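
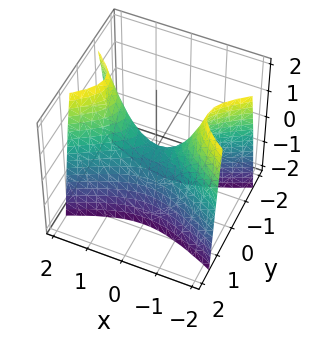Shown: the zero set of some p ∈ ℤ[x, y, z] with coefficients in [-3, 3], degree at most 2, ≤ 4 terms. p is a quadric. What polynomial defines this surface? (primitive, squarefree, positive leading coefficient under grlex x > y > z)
x^2 - 3*y^2 - z

deg p = 2.
Symmetries: mirror symmetry x ↦ −x ⇒ only even powers of x; the y ↦ −y reflection is a symmetry, so y appears only in even powers.
Observable constraints: it crosses the z-axis at the gridline z = 0; it meets the x-axis at x = 0 (among the integer gridlines); one y-axis crossing is at y = 0.
Assembling these constraints gives the stated polynomial.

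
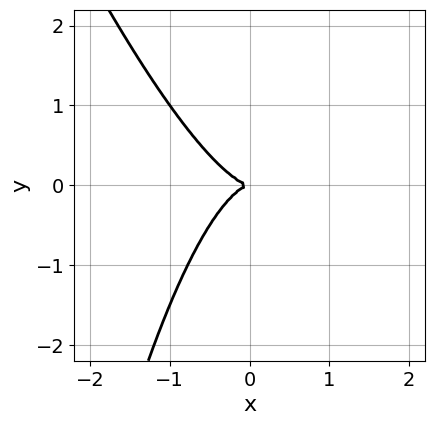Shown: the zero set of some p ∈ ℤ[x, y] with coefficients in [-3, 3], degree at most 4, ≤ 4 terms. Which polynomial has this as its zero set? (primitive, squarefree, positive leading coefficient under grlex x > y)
3*x^3 + x^2*y + 2*y^2

First, the degree is 3 — the shape is more complex than any degree-2 curve.
Next, checking where it meets the axes: one x-axis crossing is at x = 0; one y-axis crossing is at y = 0.
Finally, assembling these constraints gives the stated polynomial.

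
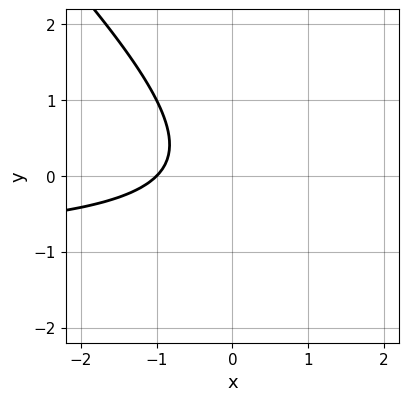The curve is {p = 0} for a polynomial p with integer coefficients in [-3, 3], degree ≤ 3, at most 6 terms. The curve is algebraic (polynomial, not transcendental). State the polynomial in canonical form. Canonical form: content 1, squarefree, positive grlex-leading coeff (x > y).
(a) deg p = 2. No degree-1 curve has this shape.
(b) Observable constraints: it meets the x-axis at x = -1 (among the integer gridlines); the curve avoids every integer y-axis point in the box.
(c) Matching integer coefficients to the picture gives p.

x*y + y^2 + x + 1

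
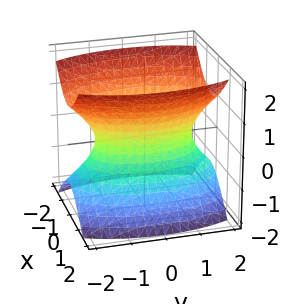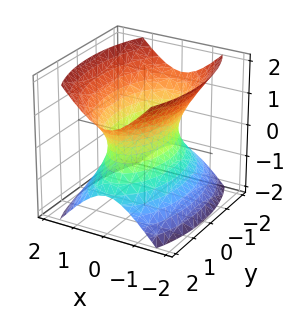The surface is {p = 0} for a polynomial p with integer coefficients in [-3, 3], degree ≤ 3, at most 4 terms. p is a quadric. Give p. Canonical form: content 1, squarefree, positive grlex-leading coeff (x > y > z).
3*x^2 + y^2 - 2*z^2 - 2

The degree is 2 — an hourglass — one-sheet hyperboloid; a quadric.
Symmetries: the x ↦ −x reflection is a symmetry, so x appears only in even powers; mirror symmetry y ↦ −y ⇒ only even powers of y; it's symmetric under z → −z, forcing even powers of z.
Against the integer gridlines: the surface avoids every integer z-axis point in the box.
Together with the visible shape, these determine p as stated.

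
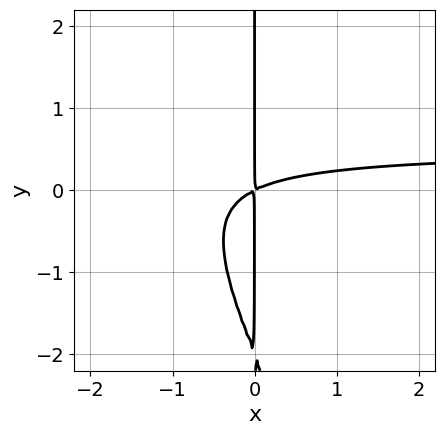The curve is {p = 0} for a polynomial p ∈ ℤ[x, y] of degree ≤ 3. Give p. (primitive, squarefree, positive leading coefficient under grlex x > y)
2*x^2*y + x*y^2 - x^2 + 2*x*y

The degree is 3 — no degree-2 curve has this shape.
Reading off the gridlines: the visible y-axis segment lies entirely on the curve.
These observations pin down the coefficients.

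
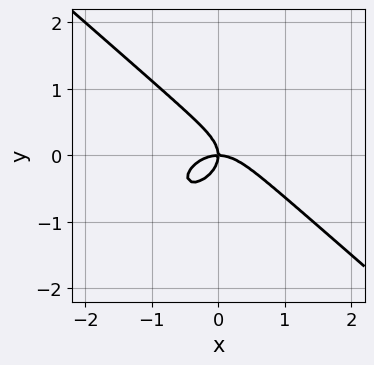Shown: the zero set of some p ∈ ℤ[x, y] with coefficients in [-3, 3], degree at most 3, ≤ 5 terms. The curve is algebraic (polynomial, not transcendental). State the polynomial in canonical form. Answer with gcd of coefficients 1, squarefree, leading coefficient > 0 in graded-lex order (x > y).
2*x^3 + 3*y^3 + 2*x*y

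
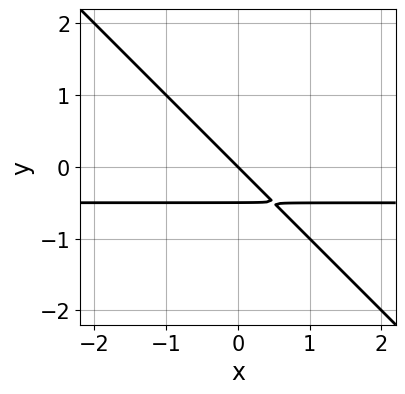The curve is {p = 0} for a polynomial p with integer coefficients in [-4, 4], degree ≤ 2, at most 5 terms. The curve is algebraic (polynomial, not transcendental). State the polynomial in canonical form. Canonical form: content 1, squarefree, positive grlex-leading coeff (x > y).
2*x*y + 2*y^2 + x + y

(a) deg p = 2. A generic line meets the curve in up to 2 points.
(b) Checking where it meets the axes: it meets the x-axis at x = 0 (among the integer gridlines); it crosses the y-axis at the gridline y = 0.
(c) Putting this together gives p.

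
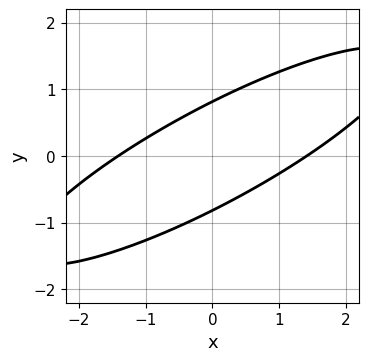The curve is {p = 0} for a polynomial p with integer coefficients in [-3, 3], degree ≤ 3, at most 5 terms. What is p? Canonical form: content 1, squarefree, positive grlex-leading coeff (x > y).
x^2 - 3*x*y + 3*y^2 - 2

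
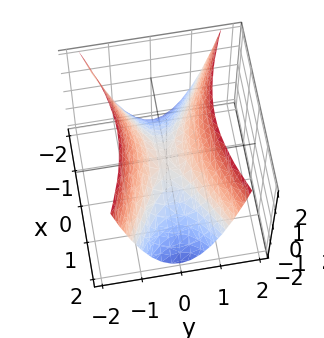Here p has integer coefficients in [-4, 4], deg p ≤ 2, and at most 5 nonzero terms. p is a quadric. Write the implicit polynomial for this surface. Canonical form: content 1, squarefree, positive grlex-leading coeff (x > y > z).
x^2 - 3*y^2 + 2*z

First, degree: a hyperbolic paraboloid; a quadric, so deg p = 2.
Then, symmetries: mirror symmetry y ↦ −y ⇒ only even powers of y; it's symmetric under x → −x, forcing even powers of x.
Then, against the integer gridlines: it meets the x-axis at x = 0 (among the integer gridlines); one z-axis crossing is at z = 0; it crosses the y-axis at the gridline y = 0.
Finally, putting this together gives p.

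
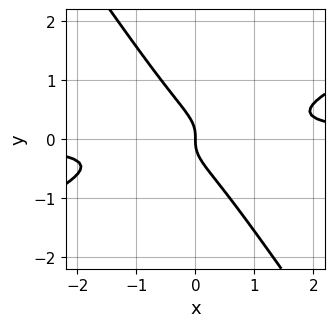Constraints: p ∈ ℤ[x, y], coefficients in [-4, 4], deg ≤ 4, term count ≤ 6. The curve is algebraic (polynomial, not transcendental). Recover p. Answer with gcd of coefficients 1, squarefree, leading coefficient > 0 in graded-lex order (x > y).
1. deg p = 3. No degree-2 curve has this shape.
2. Checking where it meets the axes: it meets the y-axis at y = 0 (among the integer gridlines); it meets the x-axis at x = 0 (among the integer gridlines).
3. The integer polynomial consistent with all of this is the stated p.

2*x^2*y - 3*x*y^2 - 3*y^3 - x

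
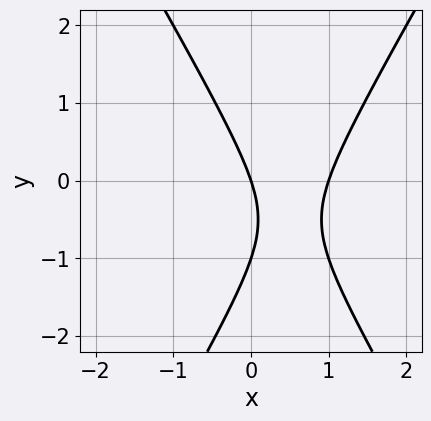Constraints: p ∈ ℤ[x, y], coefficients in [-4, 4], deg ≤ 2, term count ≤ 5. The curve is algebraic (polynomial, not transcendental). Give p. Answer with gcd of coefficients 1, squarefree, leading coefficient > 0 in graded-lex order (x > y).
deg p = 2. No degree-1 curve has this shape.
Observable constraints: among the integer gridlines, it crosses the y-axis at y ∈ {-1, 0}; among the integer gridlines, it crosses the x-axis at x ∈ {0, 1}.
These observations pin down the coefficients.

3*x^2 - y^2 - 3*x - y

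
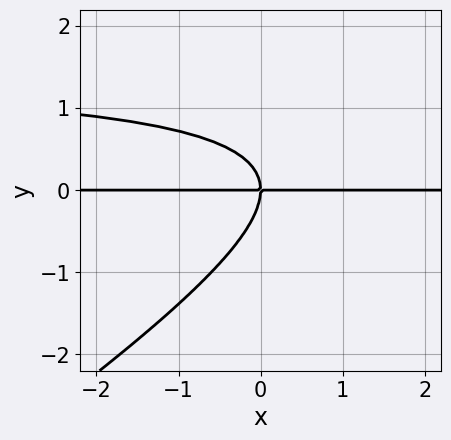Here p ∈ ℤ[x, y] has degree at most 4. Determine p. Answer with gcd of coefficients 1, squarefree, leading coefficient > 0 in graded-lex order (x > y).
(a) deg p = 3. No degree-2 curve has this shape.
(b) Against the integer gridlines: one y-axis crossing is at y = 0; the visible x-axis segment lies entirely on the curve.
(c) Putting this together gives p.

2*x*y^2 - 3*y^3 - 3*x*y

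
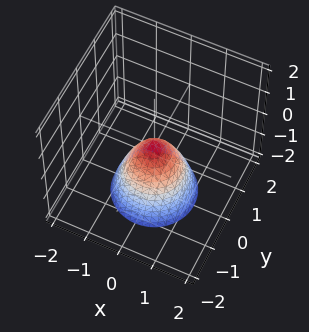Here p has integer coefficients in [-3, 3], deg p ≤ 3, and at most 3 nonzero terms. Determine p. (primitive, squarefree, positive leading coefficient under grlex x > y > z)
3*x^2 + 3*y^2 + 2*z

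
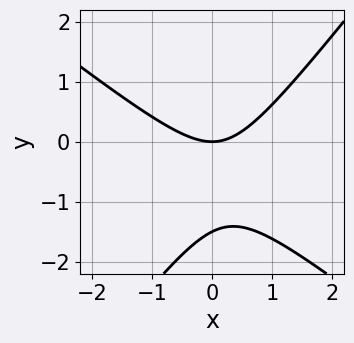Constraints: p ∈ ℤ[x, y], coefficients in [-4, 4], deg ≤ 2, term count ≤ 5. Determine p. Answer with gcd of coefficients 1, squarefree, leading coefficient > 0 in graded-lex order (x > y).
2*x^2 + x*y - 2*y^2 - 3*y

The degree is 2 — the shape is more complex than any degree-1 curve.
Observable constraints: one y-axis crossing is at y = 0; it meets the x-axis at x = 0 (among the integer gridlines).
Solving for integer coefficients yields p as stated.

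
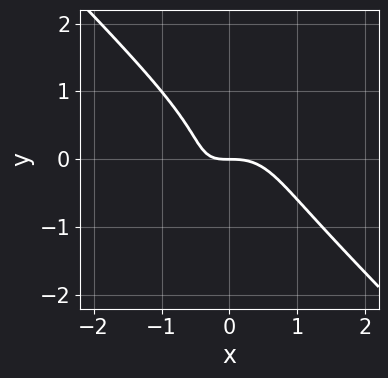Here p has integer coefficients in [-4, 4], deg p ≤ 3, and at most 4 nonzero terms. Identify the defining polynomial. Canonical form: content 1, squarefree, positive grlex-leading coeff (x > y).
1. The degree is 3 — a generic line meets the curve in up to 3 points.
2. Against the integer gridlines: it crosses the x-axis at the gridline x = 0; it meets the y-axis at y = 0 (among the integer gridlines).
3. Together with the visible shape, these determine p as stated.

3*x^3 + 3*y^3 + 2*x*y + 2*y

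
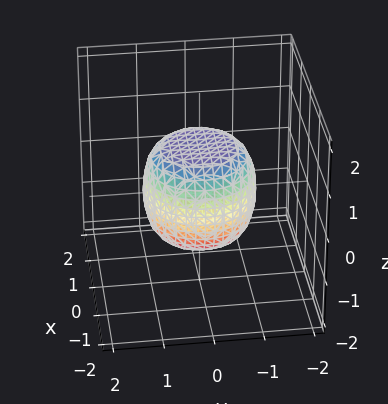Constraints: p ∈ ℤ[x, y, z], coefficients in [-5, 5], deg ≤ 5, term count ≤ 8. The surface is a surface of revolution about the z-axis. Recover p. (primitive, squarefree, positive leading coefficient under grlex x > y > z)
(a) deg p = 4. No degree-3 surface has this shape.
(b) Symmetry: the z-axis is an axis of rotation, so x and y enter only as x² + y².
(c) Against the integer gridlines: a circular section at z = -1 has radius between 0 and 1; the z-axis gridline crossings are at z ∈ {-1, 1}.
(d) Putting this together gives p.

2*x^4 + 4*x^2*y^2 + 2*y^4 - x^2 - y^2 + 2*z^2 - 2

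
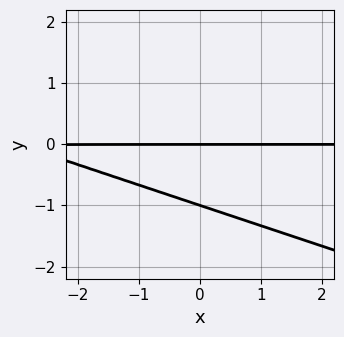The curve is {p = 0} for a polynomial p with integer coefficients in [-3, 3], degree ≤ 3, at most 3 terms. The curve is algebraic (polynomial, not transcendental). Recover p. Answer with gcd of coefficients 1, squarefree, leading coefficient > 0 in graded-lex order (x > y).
x*y + 3*y^2 + 3*y

1. The degree is 2 — the shape is more complex than any degree-1 curve.
2. Against the integer gridlines: every point of the x-axis in the box is on the curve; among the integer gridlines, it crosses the y-axis at y ∈ {-1, 0}.
3. Putting this together gives p.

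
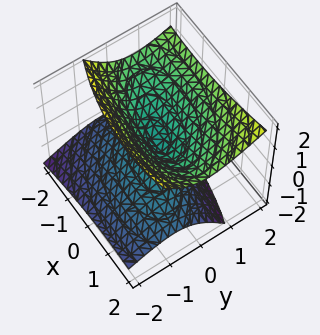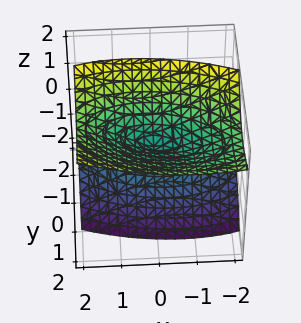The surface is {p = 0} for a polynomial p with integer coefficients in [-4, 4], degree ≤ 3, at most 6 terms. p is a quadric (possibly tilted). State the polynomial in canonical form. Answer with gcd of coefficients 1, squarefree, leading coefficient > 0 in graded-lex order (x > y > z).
x^2 + x*y + 3*y^2 - 3*y*z - 3*z^2

deg p = 2. The shape is more complex than any degree-1 surface.
Observable constraints: it meets the z-axis at z = 0 (among the integer gridlines); it meets the x-axis at x = 0 (among the integer gridlines).
The integer polynomial consistent with all of this is the stated p.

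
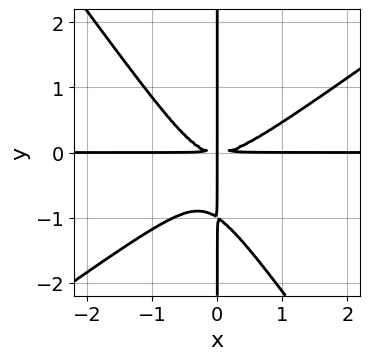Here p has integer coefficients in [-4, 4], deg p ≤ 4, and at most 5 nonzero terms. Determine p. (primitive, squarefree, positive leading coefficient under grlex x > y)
Degree: a generic line meets the curve in up to 4 points, so deg p = 4.
Observable constraints: the visible y-axis segment lies entirely on the curve; the visible x-axis segment lies entirely on the curve.
The integer polynomial consistent with all of this is the stated p.

3*x^3*y - 2*x^2*y^2 - 3*x*y^3 - 3*x*y^2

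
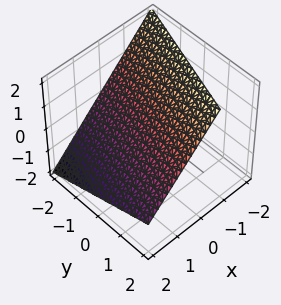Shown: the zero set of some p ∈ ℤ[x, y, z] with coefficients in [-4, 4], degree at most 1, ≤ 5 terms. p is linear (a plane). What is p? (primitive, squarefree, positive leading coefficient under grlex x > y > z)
First, deg p = 1. Every cross-section is a straight line — this is a plane.
Next, from the visible intercepts: it crosses the y-axis at the gridline y = -2.
Finally, putting this together gives p.

3*x - y + 3*z - 2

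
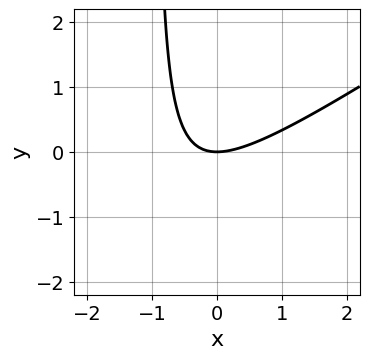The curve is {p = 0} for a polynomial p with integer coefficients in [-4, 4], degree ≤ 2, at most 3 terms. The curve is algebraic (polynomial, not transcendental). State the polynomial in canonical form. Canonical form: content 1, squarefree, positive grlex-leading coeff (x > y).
(a) The degree is 2 — the shape is more complex than any degree-1 curve.
(b) Checking where it meets the axes: it meets the x-axis at x = 0 (among the integer gridlines); it crosses the y-axis at the gridline y = 0.
(c) Assembling these constraints gives the stated polynomial.

2*x^2 - 3*x*y - 3*y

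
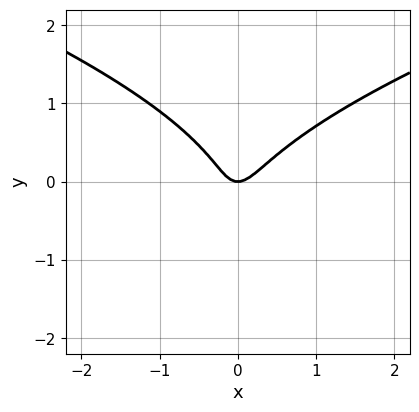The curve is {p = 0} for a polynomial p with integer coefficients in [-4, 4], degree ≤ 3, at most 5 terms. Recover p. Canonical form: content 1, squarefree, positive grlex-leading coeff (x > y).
3*y^3 - 3*x^2 + x*y + y^2 + y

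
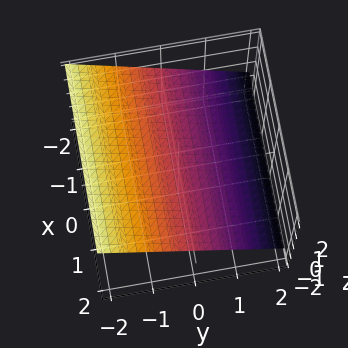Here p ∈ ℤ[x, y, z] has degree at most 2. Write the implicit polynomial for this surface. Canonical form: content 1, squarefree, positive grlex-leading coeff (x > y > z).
2*y + 3*z - 2

Degree: the surface is flat (a plane), so deg p = 1.
Against the integer gridlines: it crosses the y-axis at the gridline y = 1; it misses every integer gridline on the x-axis.
Solving for integer coefficients yields p as stated.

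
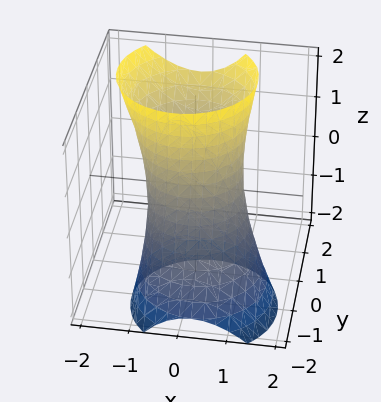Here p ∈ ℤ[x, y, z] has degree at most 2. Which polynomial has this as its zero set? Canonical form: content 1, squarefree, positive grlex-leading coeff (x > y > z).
1. Degree: the shape is more complex than any degree-1 surface, so deg p = 2.
2. From the visible intercepts: the surface avoids every integer z-axis point in the box; among the integer gridlines, it crosses the y-axis at y ∈ {-1, 1}; the x-axis gridline crossings are at x ∈ {-1, 1}.
3. Solving for integer coefficients yields p as stated.

3*x^2 + x*z + 3*y^2 - 3*y*z - 3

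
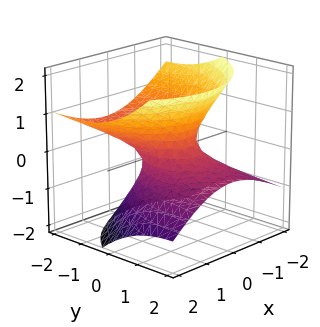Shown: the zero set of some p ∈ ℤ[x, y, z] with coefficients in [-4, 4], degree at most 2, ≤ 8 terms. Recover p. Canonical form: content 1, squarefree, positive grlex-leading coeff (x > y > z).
2*x^2 - x*z + y^2 + 3*y*z - 3*z^2 - 1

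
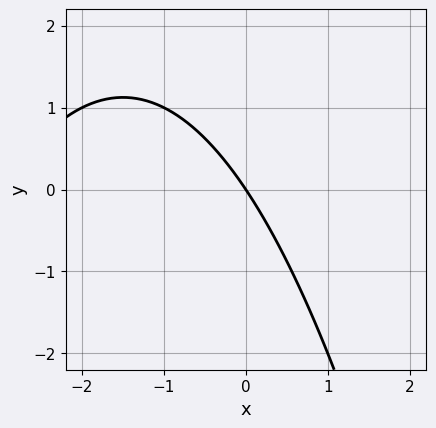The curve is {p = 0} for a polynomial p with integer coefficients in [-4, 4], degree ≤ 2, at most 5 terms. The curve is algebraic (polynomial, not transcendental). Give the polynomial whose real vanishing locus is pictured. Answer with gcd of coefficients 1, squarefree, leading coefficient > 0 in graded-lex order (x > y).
(a) The degree is 2 — no degree-1 curve has this shape.
(b) Against the integer gridlines: it meets the x-axis at x = 0 (among the integer gridlines); it crosses the y-axis at the gridline y = 0.
(c) Fitting integer coefficients to these (and the overall shape) gives p.

x^2 + 3*x + 2*y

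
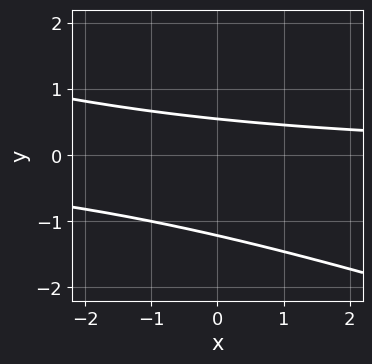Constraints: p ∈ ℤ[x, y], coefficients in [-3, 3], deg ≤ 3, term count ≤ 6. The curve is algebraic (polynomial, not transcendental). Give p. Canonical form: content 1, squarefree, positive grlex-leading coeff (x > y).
1. deg p = 2. The shape is more complex than any degree-1 curve.
2. Checking where it meets the axes: no x-intercept at any integer in the box.
3. Matching integer coefficients to the picture gives p.

x*y + 3*y^2 + 2*y - 2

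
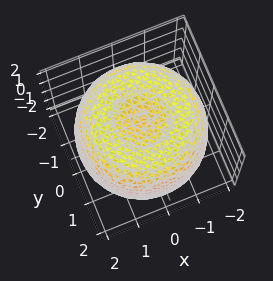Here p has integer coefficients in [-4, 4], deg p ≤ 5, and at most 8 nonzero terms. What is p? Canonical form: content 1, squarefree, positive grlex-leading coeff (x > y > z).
x^4 + 2*x^2*y^2 + y^4 - 3*x^2 - 3*y^2 + 2*z^2 - 3

(a) The degree is 4 — no degree-3 surface has this shape.
(b) Symmetry: the surface is invariant under rotation about z: p = q(x² + y², z).
(c) Checking where it meets the axes: a circular section at z = 0 has radius between 1 and 2.
(d) Putting this together gives p.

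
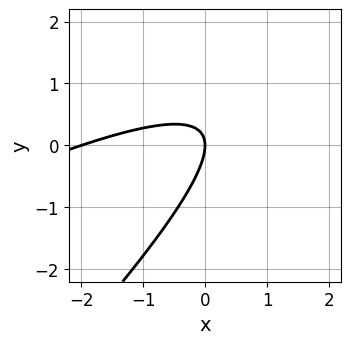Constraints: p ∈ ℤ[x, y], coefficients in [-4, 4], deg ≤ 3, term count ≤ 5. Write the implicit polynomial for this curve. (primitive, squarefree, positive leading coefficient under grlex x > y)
x^2 - 3*x*y + 2*y^2 + 2*x

The degree is 2 — no degree-1 curve has this shape.
From the axis intercepts and sections: the x-axis gridline crossings are at x ∈ {-2, 0}; it meets the y-axis at y = 0 (among the integer gridlines).
Solving for integer coefficients yields p as stated.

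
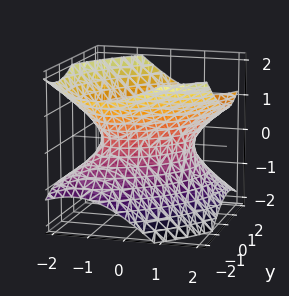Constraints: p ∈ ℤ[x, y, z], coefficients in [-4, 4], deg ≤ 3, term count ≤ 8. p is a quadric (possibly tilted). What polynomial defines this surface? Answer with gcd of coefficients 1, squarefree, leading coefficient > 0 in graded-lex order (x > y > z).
2*x^2 - 2*x*y - x*z + 2*y^2 - 3*z^2 - 2

(a) deg p = 2. No degree-1 surface has this shape.
(b) Observable constraints: among the integer gridlines, it crosses the y-axis at y ∈ {-1, 1}; the x-axis gridline crossings are at x ∈ {-1, 1}.
(c) Assembling these constraints gives the stated polynomial.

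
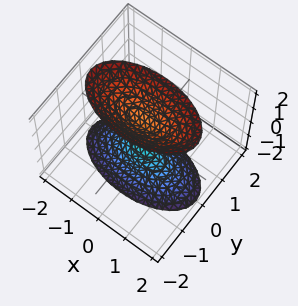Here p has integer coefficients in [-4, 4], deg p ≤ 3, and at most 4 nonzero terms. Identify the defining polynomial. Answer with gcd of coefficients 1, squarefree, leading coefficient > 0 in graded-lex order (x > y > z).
The picture has 2 separate pieces. They look like related sheets of one shape, so recover p as a whole.
The degree is 2 — two separate bowl-shaped sheets opening away from each other; a quadric.
Symmetries: the x ↦ −x reflection is a symmetry, so x appears only in even powers; the y ↦ −y reflection is a symmetry, so y appears only in even powers; mirror symmetry z ↦ −z ⇒ only even powers of z.
Checking where it meets the axes: the surface avoids every integer y-axis point in the box; among the integer gridlines, it crosses the z-axis at z ∈ {-1, 1}.
These observations pin down the coefficients.

x^2 + 3*y^2 - z^2 + 1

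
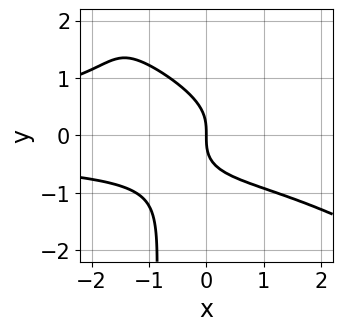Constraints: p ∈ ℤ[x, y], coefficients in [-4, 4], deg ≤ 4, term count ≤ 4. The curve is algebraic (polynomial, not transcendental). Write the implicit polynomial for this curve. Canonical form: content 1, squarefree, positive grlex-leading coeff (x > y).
2*x^2*y^2 + 3*x*y^3 + 3*y^3 + 3*x

First, degree: a generic line meets the curve in up to 4 points, so deg p = 4.
Next, observable constraints: it crosses the y-axis at the gridline y = 0; it crosses the x-axis at the gridline x = 0.
Finally, putting this together gives p.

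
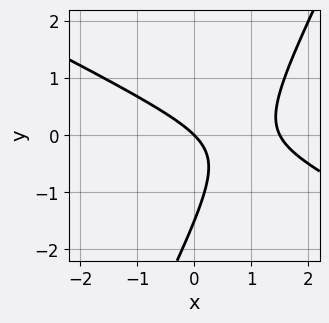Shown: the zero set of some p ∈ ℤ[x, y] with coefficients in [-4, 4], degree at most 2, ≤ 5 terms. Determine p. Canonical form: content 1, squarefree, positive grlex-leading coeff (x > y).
(a) deg p = 2. The shape is more complex than any degree-1 curve.
(b) Reading off the gridlines: it crosses the x-axis at the gridline x = 0; one y-axis crossing is at y = 0.
(c) Together with the visible shape, these determine p as stated.

2*x^2 + 3*x*y - 2*y^2 - 3*x - 3*y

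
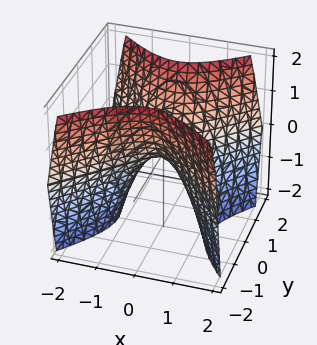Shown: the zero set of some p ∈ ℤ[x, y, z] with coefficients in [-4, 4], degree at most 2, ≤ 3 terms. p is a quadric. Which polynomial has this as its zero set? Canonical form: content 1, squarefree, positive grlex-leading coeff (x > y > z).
3*x^2 - 3*y^2 + 2*z

deg p = 2.
Symmetries: mirror symmetry y ↦ −y ⇒ only even powers of y; it's symmetric under x → −x, forcing even powers of x.
Reading off the gridlines: one y-axis crossing is at y = 0; it meets the z-axis at z = 0 (among the integer gridlines); one x-axis crossing is at x = 0.
Matching integer coefficients to the picture gives p.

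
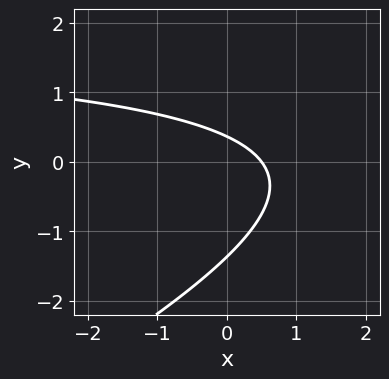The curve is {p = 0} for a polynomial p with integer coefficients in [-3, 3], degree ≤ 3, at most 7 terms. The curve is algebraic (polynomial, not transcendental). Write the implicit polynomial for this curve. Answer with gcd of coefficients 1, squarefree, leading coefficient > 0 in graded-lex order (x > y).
(a) Degree: the shape is more complex than any degree-1 curve, so deg p = 2.
(b) The integer polynomial consistent with all of this is the stated p.

x*y - 2*y^2 - 2*x - 2*y + 1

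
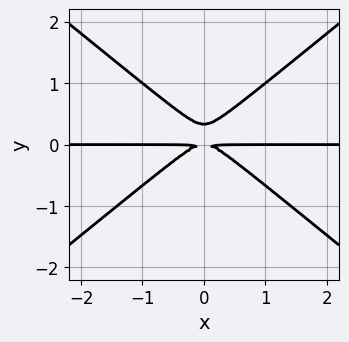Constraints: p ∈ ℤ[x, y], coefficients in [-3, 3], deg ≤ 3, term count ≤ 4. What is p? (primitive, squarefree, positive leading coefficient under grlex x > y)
The degree is 3 — a generic line meets the curve in up to 3 points.
Symmetries: mirror symmetry x ↦ −x ⇒ only even powers of x.
Reading off the gridlines: every point of the x-axis in the box is on the curve.
Putting this together gives p.

2*x^2*y - 3*y^3 + y^2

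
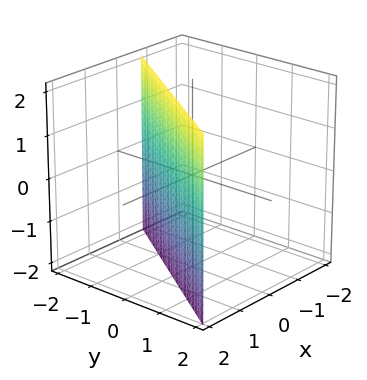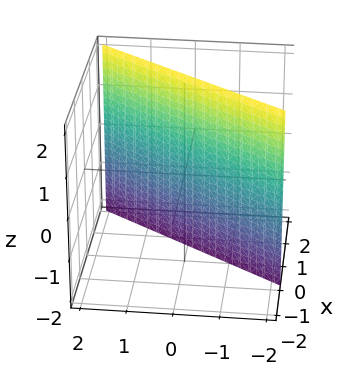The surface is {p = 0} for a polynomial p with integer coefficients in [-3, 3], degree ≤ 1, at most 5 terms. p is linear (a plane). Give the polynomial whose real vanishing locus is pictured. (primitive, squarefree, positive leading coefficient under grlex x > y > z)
First, the degree is 1 — every cross-section is a straight line — this is a plane.
Next, from the axis intercepts and sections: one y-axis crossing is at y = -1; no z-intercept at any integer in the box.
Finally, assembling these constraints gives the stated polynomial.

3*x - 2*y - 2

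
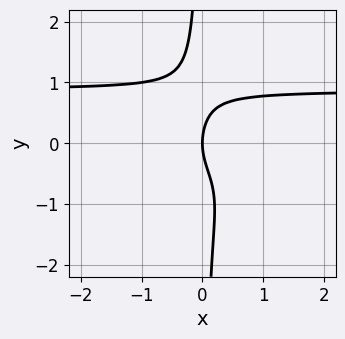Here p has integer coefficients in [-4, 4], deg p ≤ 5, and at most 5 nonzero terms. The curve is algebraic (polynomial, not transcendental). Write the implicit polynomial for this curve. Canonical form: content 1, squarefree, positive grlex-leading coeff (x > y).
First, degree: a generic line meets the curve in up to 4 points, so deg p = 4.
Then, from the visible intercepts: it crosses the y-axis at the gridline y = 0; one x-axis crossing is at x = 0.
Finally, fitting integer coefficients to these (and the overall shape) gives p.

3*x*y^3 + y^2 - 2*x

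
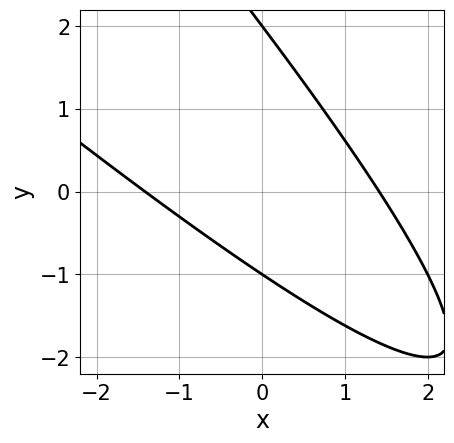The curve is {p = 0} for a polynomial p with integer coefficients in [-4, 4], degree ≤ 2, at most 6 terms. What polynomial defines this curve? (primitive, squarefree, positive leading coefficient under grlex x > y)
x^2 + 2*x*y + y^2 - y - 2

First, degree: the shape is more complex than any degree-1 curve, so deg p = 2.
Then, from the visible intercepts: among the integer gridlines, it crosses the y-axis at y ∈ {-1, 2}.
Finally, these observations pin down the coefficients.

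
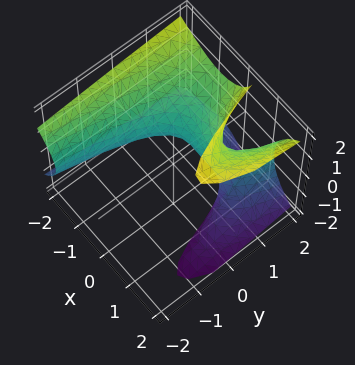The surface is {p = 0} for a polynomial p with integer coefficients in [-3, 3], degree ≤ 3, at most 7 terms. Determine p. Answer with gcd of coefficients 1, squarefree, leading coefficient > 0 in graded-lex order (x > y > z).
deg p = 3. No degree-2 surface has this shape.
Checking where it meets the axes: it crosses the x-axis at the gridline x = -1; it misses every integer gridline on the z-axis.
Assembling these constraints gives the stated polynomial.

2*x^3 - 3*x*z^2 + 2*z^2 - 3*y + 2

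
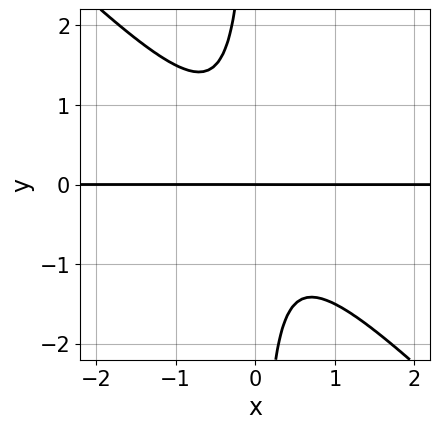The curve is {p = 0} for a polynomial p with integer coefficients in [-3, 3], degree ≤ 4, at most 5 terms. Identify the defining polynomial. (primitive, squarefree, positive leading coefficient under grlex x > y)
First, degree: no degree-2 curve has this shape, so deg p = 3.
Next, from the axis intercepts and sections: one y-axis crossing is at y = 0; every point of the x-axis in the box is on the curve.
Finally, these observations pin down the coefficients.

2*x^2*y + 2*x*y^2 + y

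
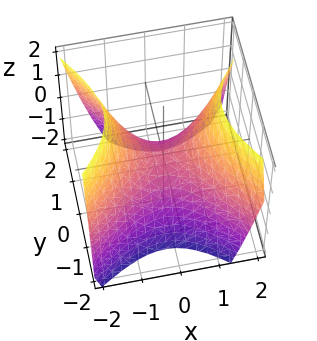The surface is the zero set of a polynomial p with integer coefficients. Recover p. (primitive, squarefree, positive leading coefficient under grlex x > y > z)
3*x^2 - x*y - 3*y^2 - 3*z

1. deg p = 2. The shape is more complex than any degree-1 surface.
2. From the visible intercepts: it meets the x-axis at x = 0 (among the integer gridlines); one z-axis crossing is at z = 0; one y-axis crossing is at y = 0.
3. The integer polynomial consistent with all of this is the stated p.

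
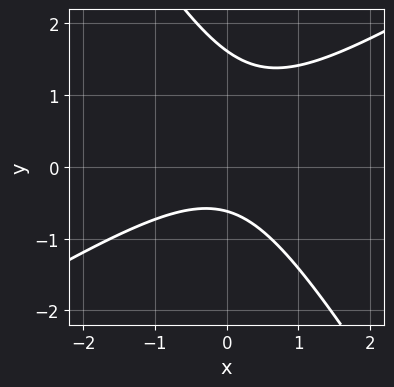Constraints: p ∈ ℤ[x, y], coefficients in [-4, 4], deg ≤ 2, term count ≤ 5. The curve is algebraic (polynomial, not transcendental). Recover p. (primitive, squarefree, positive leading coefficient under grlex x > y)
x^2 - x*y - y^2 + y + 1

(a) deg p = 2.
(b) From the visible intercepts: no x-intercept at any integer in the box.
(c) Together with the visible shape, these determine p as stated.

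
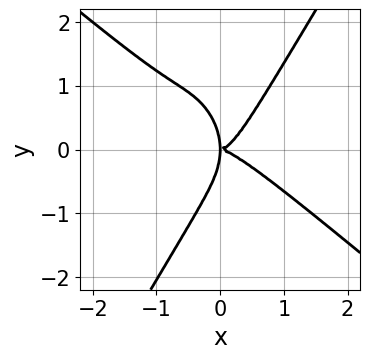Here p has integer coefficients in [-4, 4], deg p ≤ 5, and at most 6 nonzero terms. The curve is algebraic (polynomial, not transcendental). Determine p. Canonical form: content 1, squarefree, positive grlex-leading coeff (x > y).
1. Degree: no degree-3 curve has this shape, so deg p = 4.
2. Reading off the gridlines: it meets the y-axis at y = 0 (among the integer gridlines); one x-axis crossing is at x = 0.
3. Solving for integer coefficients yields p as stated.

3*x^4 + 3*x^3*y - y^4 - 2*x*y^2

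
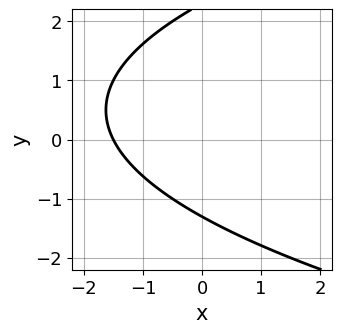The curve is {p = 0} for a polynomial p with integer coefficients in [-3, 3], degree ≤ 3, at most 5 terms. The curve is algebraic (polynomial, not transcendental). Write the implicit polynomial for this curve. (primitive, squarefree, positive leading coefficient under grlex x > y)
y^2 - 2*x - y - 3

(a) The degree is 2 — the shape is more complex than any degree-1 curve.
(b) Solving for integer coefficients yields p as stated.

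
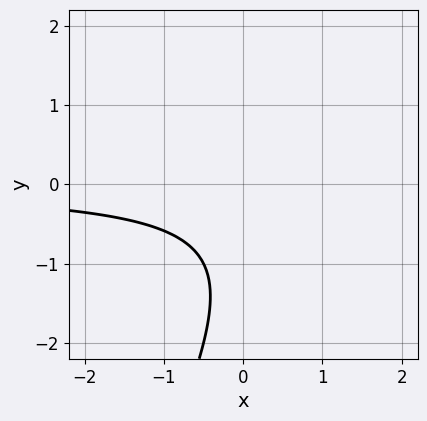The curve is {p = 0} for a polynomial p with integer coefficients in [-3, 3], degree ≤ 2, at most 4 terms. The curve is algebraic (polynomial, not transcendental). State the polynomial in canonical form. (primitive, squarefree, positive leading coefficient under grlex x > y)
2*x*y - y^2 - 2*y - 2

(a) The degree is 2 — a generic line meets the curve in up to 2 points.
(b) From the visible intercepts: it misses every integer gridline on the x-axis; no y-intercept at any integer in the box.
(c) Together with the visible shape, these determine p as stated.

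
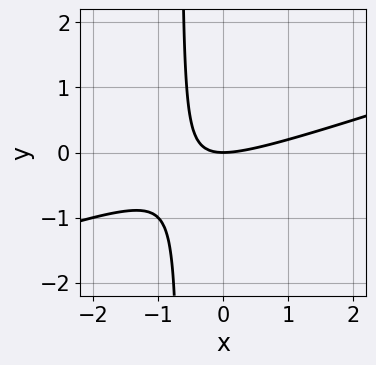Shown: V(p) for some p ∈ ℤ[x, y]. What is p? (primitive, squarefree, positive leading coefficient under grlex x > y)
First, deg p = 2. The shape is more complex than any degree-1 curve.
Then, from the visible intercepts: one x-axis crossing is at x = 0; it meets the y-axis at y = 0 (among the integer gridlines).
Finally, together with the visible shape, these determine p as stated.

x^2 - 3*x*y - 2*y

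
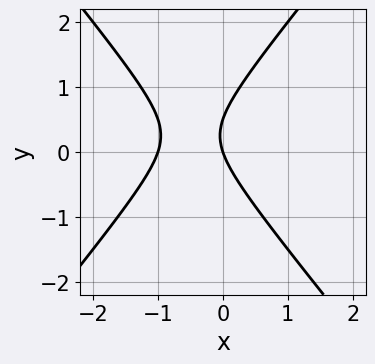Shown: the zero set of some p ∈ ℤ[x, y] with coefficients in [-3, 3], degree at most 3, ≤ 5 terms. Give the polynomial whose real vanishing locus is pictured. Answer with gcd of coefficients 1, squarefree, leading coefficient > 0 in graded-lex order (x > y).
3*x^2 - 2*y^2 + 3*x + y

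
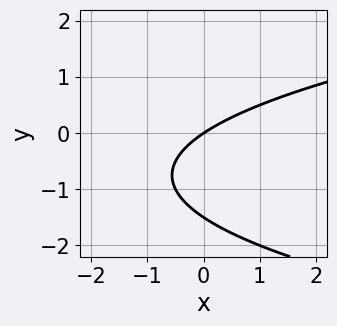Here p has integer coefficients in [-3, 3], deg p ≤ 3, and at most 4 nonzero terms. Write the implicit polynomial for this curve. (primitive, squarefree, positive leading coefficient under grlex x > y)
2*y^2 - 2*x + 3*y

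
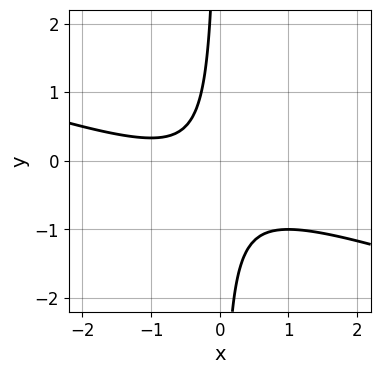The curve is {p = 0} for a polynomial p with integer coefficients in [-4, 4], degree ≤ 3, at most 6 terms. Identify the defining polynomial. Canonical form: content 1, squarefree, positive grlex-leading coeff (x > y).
(a) The degree is 2 — a generic line meets the curve in up to 2 points.
(b) Reading off the gridlines: it misses every integer gridline on the x-axis; no y-intercept at any integer in the box.
(c) Putting this together gives p.

x^2 + 3*x*y + x + 1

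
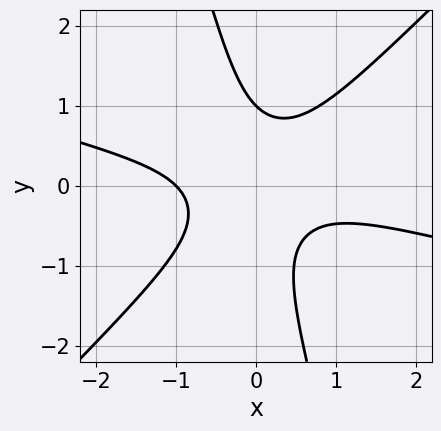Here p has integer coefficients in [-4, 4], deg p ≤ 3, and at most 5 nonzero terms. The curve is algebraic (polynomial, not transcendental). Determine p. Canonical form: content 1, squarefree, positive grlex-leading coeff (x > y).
1. Degree: no degree-2 curve has this shape, so deg p = 3.
2. Against the integer gridlines: one y-axis crossing is at y = 1; it meets the x-axis at x = -1 (among the integer gridlines).
3. These observations pin down the coefficients.

x^3 + 3*x^2*y - 3*x*y^2 - y^3 + 1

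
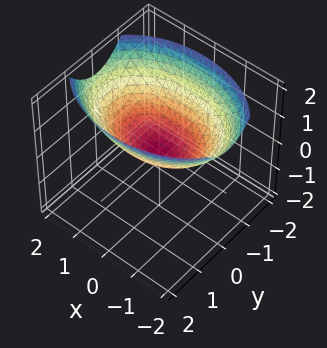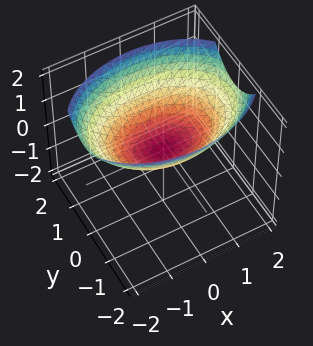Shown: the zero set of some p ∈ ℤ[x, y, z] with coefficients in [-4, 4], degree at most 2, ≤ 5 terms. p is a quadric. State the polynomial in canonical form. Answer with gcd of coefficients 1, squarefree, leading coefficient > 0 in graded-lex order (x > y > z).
1. Degree: a paraboloid; a quadric, so deg p = 2.
2. Symmetries: it's symmetric under x → −x, forcing even powers of x; the y ↦ −y reflection is a symmetry, so y appears only in even powers.
3. From the axis intercepts and sections: it crosses the z-axis at the gridline z = 0; it meets the x-axis at x = 0 (among the integer gridlines); it crosses the y-axis at the gridline y = 0.
4. Matching integer coefficients to the picture gives p.

x^2 + 2*y^2 - 3*z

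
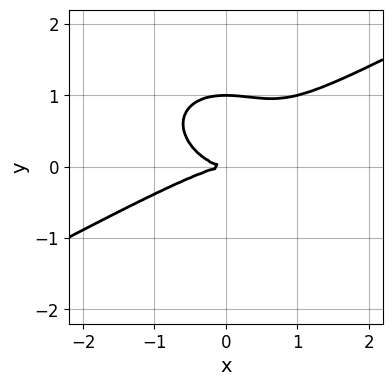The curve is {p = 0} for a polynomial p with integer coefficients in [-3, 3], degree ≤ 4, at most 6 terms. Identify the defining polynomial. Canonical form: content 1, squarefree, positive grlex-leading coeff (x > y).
x^3 - x^2*y - 3*y^3 + 3*y^2

(a) The degree is 3 — no degree-2 curve has this shape.
(b) From the visible intercepts: the y-axis gridline crossings are at y ∈ {0, 1}; one x-axis crossing is at x = 0.
(c) Solving for integer coefficients yields p as stated.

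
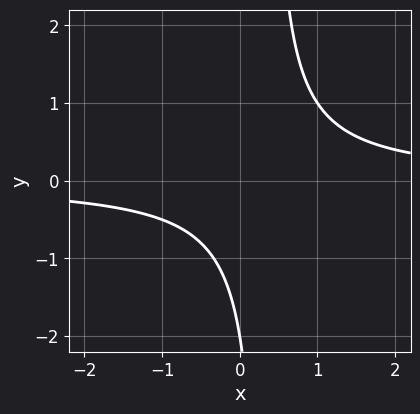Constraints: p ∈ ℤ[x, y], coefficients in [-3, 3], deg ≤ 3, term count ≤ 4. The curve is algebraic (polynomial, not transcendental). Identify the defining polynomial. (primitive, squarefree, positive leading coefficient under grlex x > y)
First, the degree is 2 — no degree-1 curve has this shape.
Then, against the integer gridlines: it misses every integer gridline on the x-axis; it crosses the y-axis at the gridline y = -2.
Finally, matching integer coefficients to the picture gives p.

3*x*y - y - 2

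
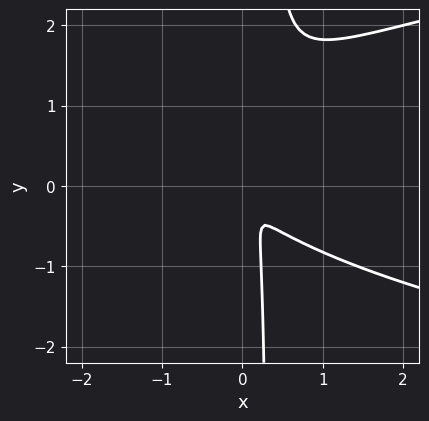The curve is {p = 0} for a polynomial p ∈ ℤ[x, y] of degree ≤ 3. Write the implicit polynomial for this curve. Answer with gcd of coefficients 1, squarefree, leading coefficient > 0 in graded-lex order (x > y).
(a) The degree is 3 — a generic line meets the curve in up to 3 points.
(b) The integer polynomial consistent with all of this is the stated p.

3*x*y^2 - 3*x^2 - 2*x*y - y^2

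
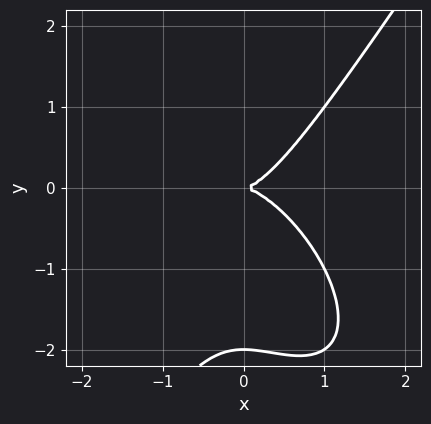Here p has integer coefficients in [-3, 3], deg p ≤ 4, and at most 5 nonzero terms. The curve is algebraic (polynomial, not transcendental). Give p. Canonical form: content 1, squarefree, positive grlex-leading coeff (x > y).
deg p = 3.
From the axis intercepts and sections: the y-axis gridline crossings are at y ∈ {-2, 0}; it meets the x-axis at x = 0 (among the integer gridlines).
Putting this together gives p.

2*x^3 + x^2*y - y^3 - 2*y^2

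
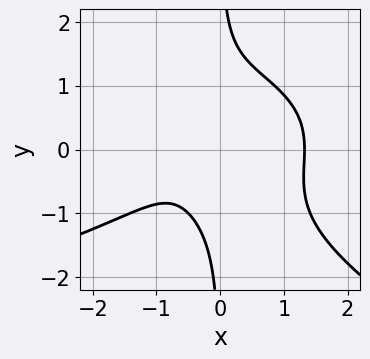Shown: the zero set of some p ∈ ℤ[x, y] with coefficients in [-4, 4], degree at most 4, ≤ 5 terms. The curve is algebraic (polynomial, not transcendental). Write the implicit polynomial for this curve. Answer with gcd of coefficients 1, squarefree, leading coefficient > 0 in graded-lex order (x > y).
First, degree: a generic line meets the curve in up to 4 points, so deg p = 4.
Next, observable constraints: no y-intercept at any integer in the box.
Finally, putting this together gives p.

x^2*y^2 + 2*x*y^3 + 2*x^3 - 2*x - 2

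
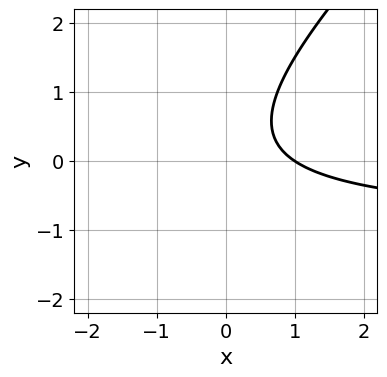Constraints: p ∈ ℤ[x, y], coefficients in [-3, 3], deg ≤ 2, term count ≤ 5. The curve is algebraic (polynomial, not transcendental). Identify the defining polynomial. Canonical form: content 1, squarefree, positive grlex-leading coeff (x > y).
2*x*y - 2*y^2 + 2*x + y - 2

(a) deg p = 2. No degree-1 curve has this shape.
(b) Observable constraints: the curve avoids every integer y-axis point in the box; it crosses the x-axis at the gridline x = 1.
(c) The integer polynomial consistent with all of this is the stated p.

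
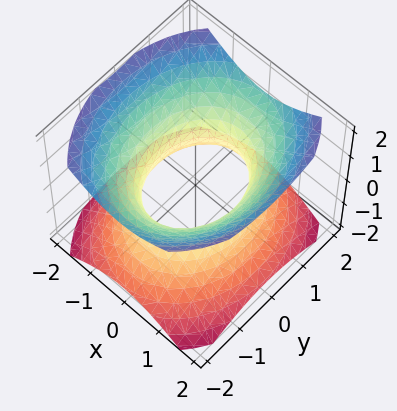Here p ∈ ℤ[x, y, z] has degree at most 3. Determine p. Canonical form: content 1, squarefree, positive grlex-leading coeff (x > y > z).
3*x^2 + 2*y^2 - 3*z^2 - 3

(a) Degree: an hourglass — one-sheet hyperboloid; a quadric, so deg p = 2.
(b) Symmetries: it's symmetric under z → −z, forcing even powers of z; it's symmetric under y → −y, forcing even powers of y; it's symmetric under x → −x, forcing even powers of x.
(c) Reading off the gridlines: no z-intercept at any integer in the box; among the integer gridlines, it crosses the x-axis at x ∈ {-1, 1}.
(d) Assembling these constraints gives the stated polynomial.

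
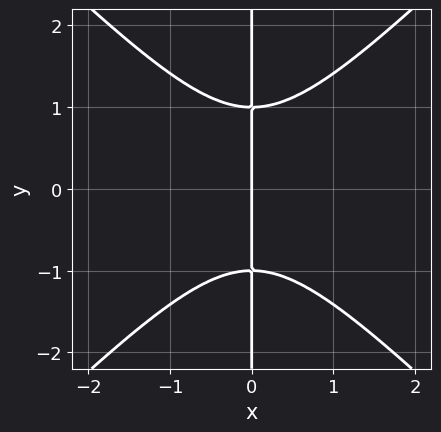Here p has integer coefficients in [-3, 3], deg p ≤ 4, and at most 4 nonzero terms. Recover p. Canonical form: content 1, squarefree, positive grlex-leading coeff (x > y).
Degree: no degree-2 curve has this shape, so deg p = 3.
Symmetries: it's symmetric under y → −y, forcing even powers of y.
From the visible intercepts: it meets the x-axis at x = 0 (among the integer gridlines); the visible y-axis segment lies entirely on the curve.
The integer polynomial consistent with all of this is the stated p.

x^3 - x*y^2 + x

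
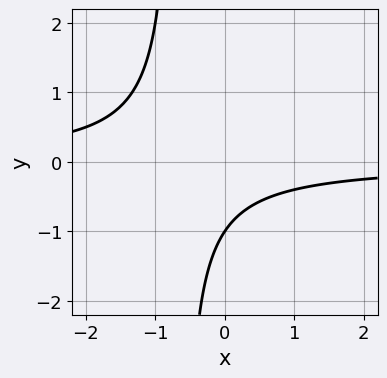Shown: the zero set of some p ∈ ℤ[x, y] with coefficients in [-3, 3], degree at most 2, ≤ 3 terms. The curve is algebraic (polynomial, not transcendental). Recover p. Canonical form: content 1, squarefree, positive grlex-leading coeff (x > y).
3*x*y + 2*y + 2

First, degree: no degree-1 curve has this shape, so deg p = 2.
Then, against the integer gridlines: the curve avoids every integer x-axis point in the box; one y-axis crossing is at y = -1.
Finally, the integer polynomial consistent with all of this is the stated p.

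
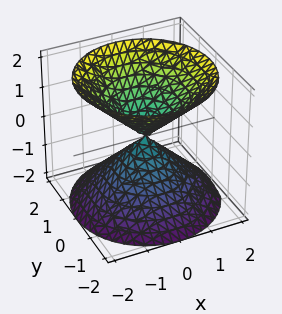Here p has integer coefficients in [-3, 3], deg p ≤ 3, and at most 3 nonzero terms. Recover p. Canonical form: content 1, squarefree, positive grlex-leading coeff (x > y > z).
x^2 + y^2 - z^2

1. The picture has 2 separate pieces. They look like related sheets of one shape, so recover p as a whole.
2. deg p = 2. A double cone through the origin; a quadric.
3. Symmetries: it's symmetric under z → −z, forcing even powers of z; every cross-section ⟂ z is a circle, so x, y appear only via x² + y².
4. Observable constraints: one z-axis crossing is at z = 0; a circular section at z = 1 has radius exactly 1; one x-axis crossing is at x = 0; it meets the y-axis at y = 0 (among the integer gridlines).
5. Assembling these constraints gives the stated polynomial.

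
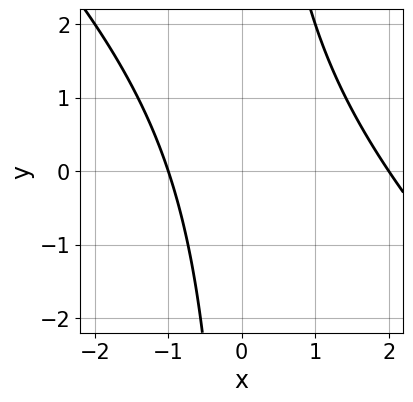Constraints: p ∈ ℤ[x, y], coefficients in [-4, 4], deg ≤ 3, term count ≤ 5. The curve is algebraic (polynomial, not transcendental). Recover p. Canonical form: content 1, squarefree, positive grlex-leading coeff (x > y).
x^2 + x*y - x - 2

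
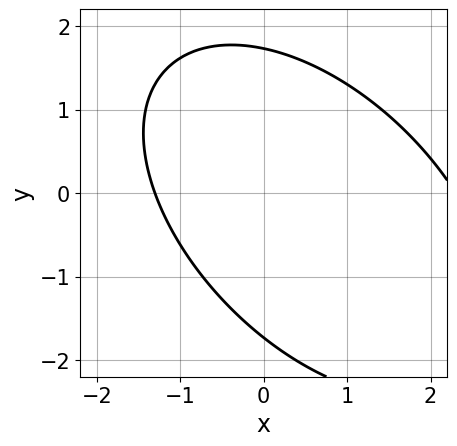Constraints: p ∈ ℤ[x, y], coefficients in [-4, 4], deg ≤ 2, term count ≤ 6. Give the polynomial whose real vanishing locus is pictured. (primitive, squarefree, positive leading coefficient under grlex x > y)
(a) The degree is 2 — no degree-1 curve has this shape.
(b) Matching integer coefficients to the picture gives p.

x^2 + x*y + y^2 - x - 3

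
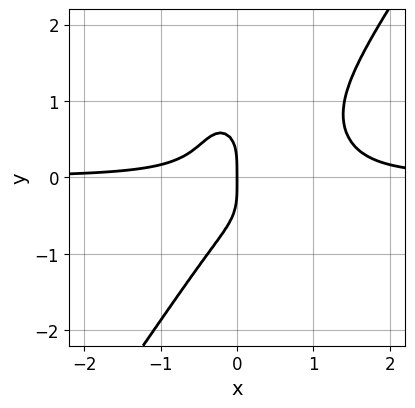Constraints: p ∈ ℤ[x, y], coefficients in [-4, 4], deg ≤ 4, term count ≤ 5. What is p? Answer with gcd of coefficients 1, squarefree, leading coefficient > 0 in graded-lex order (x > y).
3*x^3*y - y^4 - 3*x^2*y - x

1. The degree is 4 — no degree-3 curve has this shape.
2. From the visible intercepts: it crosses the x-axis at the gridline x = 0; it meets the y-axis at y = 0 (among the integer gridlines).
3. Fitting integer coefficients to these (and the overall shape) gives p.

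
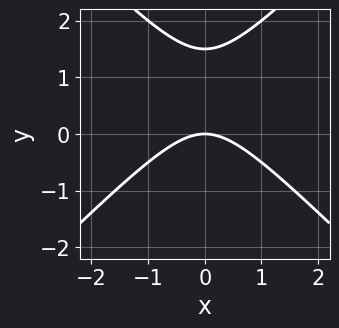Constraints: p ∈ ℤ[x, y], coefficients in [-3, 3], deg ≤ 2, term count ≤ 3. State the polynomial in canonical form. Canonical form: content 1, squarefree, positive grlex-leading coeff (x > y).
1. Degree: the shape is more complex than any degree-1 curve, so deg p = 2.
2. Symmetries: it's symmetric under x → −x, forcing even powers of x.
3. From the visible intercepts: it crosses the x-axis at the gridline x = 0; it meets the y-axis at y = 0 (among the integer gridlines).
4. These observations pin down the coefficients.

2*x^2 - 2*y^2 + 3*y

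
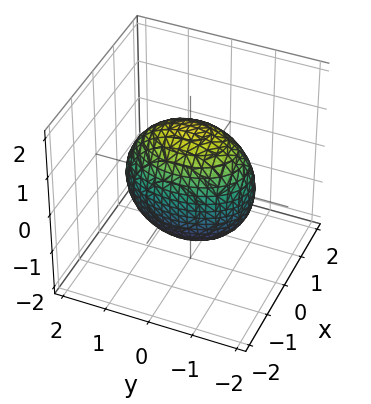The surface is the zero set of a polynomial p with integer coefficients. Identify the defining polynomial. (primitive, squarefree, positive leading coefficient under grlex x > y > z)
2*x^2 + y^2 + z^2 - 2

First, deg p = 2. Bounded and convex; a quadric.
Then, symmetries: the y ↦ −y reflection is a symmetry, so y appears only in even powers; it's symmetric under x → −x, forcing even powers of x; the z ↦ −z reflection is a symmetry, so z appears only in even powers.
Then, against the integer gridlines: the x-axis gridline crossings are at x ∈ {-1, 1}.
Finally, the integer polynomial consistent with all of this is the stated p.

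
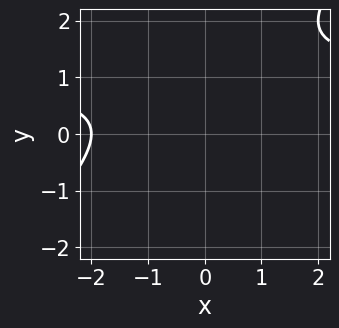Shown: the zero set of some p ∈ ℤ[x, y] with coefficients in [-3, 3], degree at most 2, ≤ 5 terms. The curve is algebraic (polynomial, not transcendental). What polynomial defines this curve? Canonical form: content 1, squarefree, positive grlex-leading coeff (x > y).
1. deg p = 2. The shape is more complex than any degree-1 curve.
2. From the axis intercepts and sections: it crosses the x-axis at the gridline x = -2; it misses every integer gridline on the y-axis.
3. Together with the visible shape, these determine p as stated.

x*y - y^2 - x + 2*y - 2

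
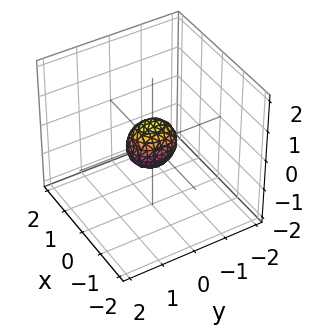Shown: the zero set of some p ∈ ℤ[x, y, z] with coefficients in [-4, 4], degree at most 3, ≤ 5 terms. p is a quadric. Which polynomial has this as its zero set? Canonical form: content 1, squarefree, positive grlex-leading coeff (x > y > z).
3*x^2 + 2*y^2 + 2*z^2 - 1

(a) Degree: bounded and convex; a quadric, so deg p = 2.
(b) Symmetries: the x ↦ −x reflection is a symmetry, so x appears only in even powers; the y ↦ −y reflection is a symmetry, so y appears only in even powers; mirror symmetry z ↦ −z ⇒ only even powers of z.
(c) Together with the visible shape, these determine p as stated.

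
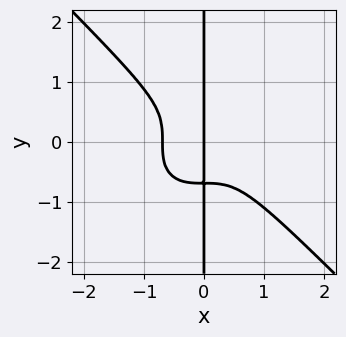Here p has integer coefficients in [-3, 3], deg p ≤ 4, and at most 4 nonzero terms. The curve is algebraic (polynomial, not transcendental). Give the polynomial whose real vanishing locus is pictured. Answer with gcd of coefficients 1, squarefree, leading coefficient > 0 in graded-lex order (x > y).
3*x^4 + 3*x*y^3 + x

First, deg p = 4.
Next, from the axis intercepts and sections: every point of the y-axis in the box is on the curve; one x-axis crossing is at x = 0.
Finally, these observations pin down the coefficients.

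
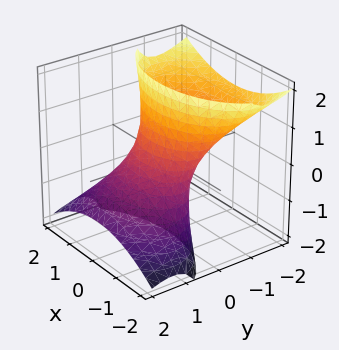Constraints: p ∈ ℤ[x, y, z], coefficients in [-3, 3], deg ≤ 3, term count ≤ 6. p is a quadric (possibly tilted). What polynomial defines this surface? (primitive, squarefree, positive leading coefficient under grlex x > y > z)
1. deg p = 2.
2. Against the integer gridlines: it misses every integer gridline on the z-axis; among the integer gridlines, it crosses the x-axis at x ∈ {-1, 1}.
3. Fitting integer coefficients to these (and the overall shape) gives p.

x^2 + 2*y^2 + 3*y*z - 1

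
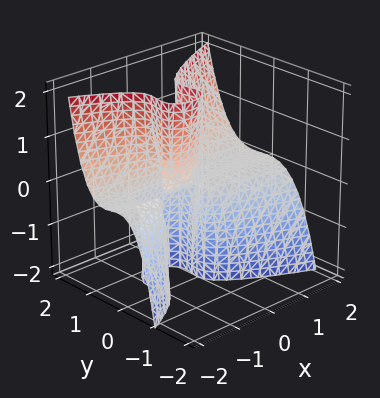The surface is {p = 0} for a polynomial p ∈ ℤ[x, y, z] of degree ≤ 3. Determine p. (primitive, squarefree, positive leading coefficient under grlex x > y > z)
x^2*z - 3*y^3 + x*z + 2*y^2

(a) Degree: a generic line meets the surface in up to 3 points, so deg p = 3.
(b) From the axis intercepts and sections: every point of the z-axis in the box is on the surface; every point of the x-axis in the box is on the surface.
(c) Matching integer coefficients to the picture gives p.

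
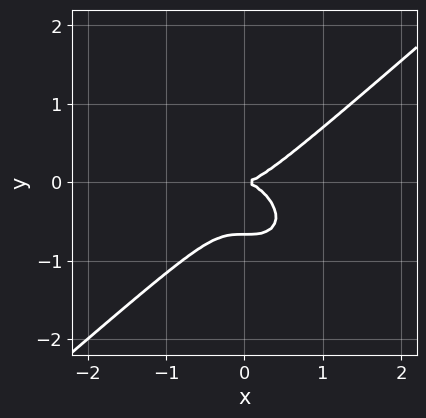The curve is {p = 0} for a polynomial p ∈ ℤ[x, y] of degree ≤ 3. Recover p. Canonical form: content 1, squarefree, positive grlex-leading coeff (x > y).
2*x^3 - 3*y^3 - 2*y^2

First, the degree is 3 — the shape is more complex than any degree-2 curve.
Then, against the integer gridlines: it meets the x-axis at x = 0 (among the integer gridlines); one y-axis crossing is at y = 0.
Finally, fitting integer coefficients to these (and the overall shape) gives p.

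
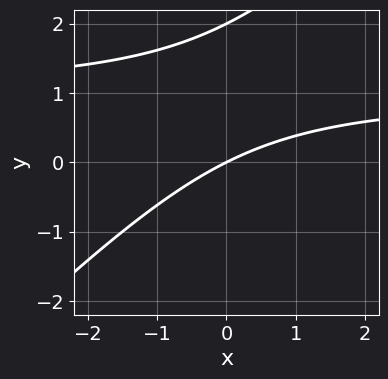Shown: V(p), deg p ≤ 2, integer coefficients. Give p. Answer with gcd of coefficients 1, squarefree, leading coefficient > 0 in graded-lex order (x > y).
The degree is 2 — no degree-1 curve has this shape.
From the visible intercepts: the y-axis gridline crossings are at y ∈ {0, 2}; one x-axis crossing is at x = 0.
Solving for integer coefficients yields p as stated.

x*y - y^2 - x + 2*y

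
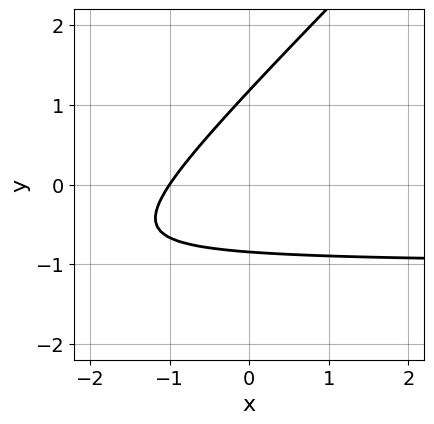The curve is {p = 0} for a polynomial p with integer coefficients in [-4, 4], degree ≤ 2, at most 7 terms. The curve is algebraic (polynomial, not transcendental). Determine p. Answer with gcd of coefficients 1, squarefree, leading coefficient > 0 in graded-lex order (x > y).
First, deg p = 2.
Next, observable constraints: it meets the x-axis at x = -1 (among the integer gridlines).
Finally, putting this together gives p.

3*x*y - 3*y^2 + 3*x + y + 3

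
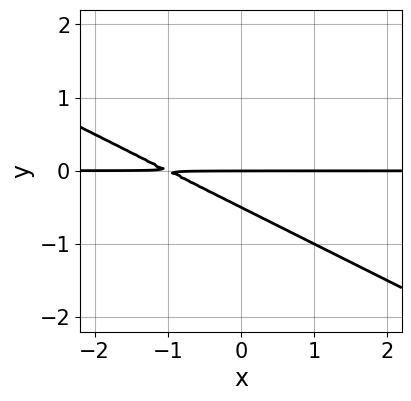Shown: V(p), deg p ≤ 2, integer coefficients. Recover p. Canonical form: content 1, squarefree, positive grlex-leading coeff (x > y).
x*y + 2*y^2 + y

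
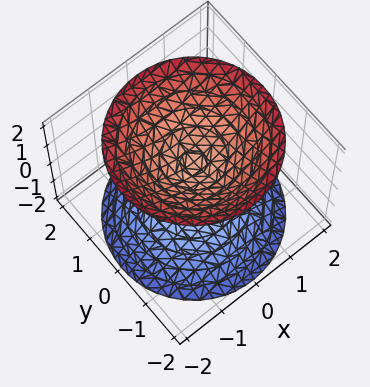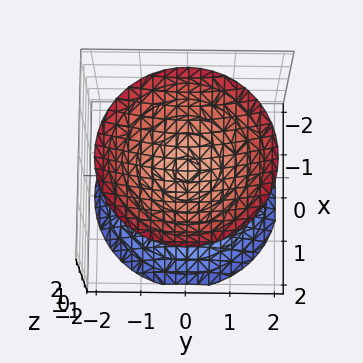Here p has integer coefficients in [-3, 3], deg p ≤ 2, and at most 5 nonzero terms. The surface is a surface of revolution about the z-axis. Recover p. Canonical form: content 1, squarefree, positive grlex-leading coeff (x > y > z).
2*x^2 + 2*y^2 - 2*z^2 + 1

(a) There are 2 components. They look like related sheets of one shape, so recover p as a whole.
(b) The degree is 2 — no degree-1 surface has this shape.
(c) Symmetries: every cross-section ⟂ z is a circle, so x, y appear only via x² + y².
(d) Reading off the gridlines: a circular section at z = 1 has radius between 0 and 1; the surface avoids every integer x-axis point in the box.
(e) Solving for integer coefficients yields p as stated.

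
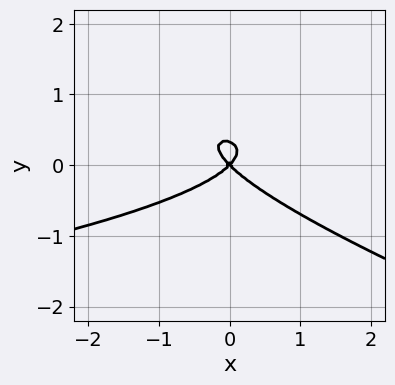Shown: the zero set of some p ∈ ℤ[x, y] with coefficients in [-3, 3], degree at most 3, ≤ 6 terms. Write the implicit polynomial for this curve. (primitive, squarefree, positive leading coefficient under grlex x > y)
x*y^2 + 3*y^3 + x^2 - y^2

1. The degree is 3 — a generic line meets the curve in up to 3 points.
2. From the visible intercepts: it crosses the y-axis at the gridline y = 0; it crosses the x-axis at the gridline x = 0.
3. Putting this together gives p.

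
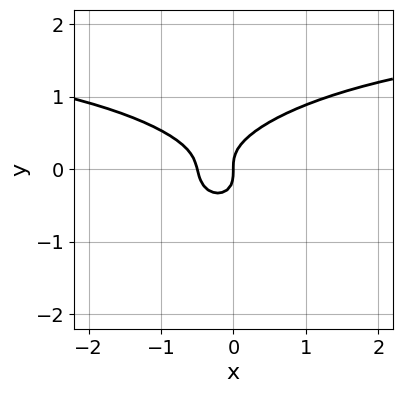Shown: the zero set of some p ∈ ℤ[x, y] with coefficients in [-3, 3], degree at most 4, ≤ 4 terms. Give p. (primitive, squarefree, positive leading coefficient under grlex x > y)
First, the degree is 3 — a generic line meets the curve in up to 3 points.
Then, from the visible intercepts: one x-axis crossing is at x = 0; one y-axis crossing is at y = 0.
Finally, solving for integer coefficients yields p as stated.

x^2*y + 3*y^3 - 2*x^2 - x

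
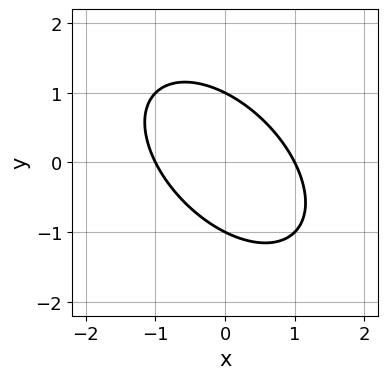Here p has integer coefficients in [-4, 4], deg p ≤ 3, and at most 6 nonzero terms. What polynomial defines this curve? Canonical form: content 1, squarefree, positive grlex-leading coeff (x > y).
First, the degree is 2 — a generic line meets the curve in up to 2 points.
Next, from the axis intercepts and sections: the y-axis gridline crossings are at y ∈ {-1, 1}; the x-axis gridline crossings are at x ∈ {-1, 1}.
Finally, matching integer coefficients to the picture gives p.

x^2 + x*y + y^2 - 1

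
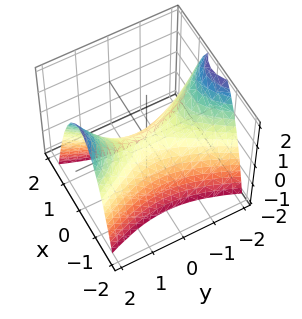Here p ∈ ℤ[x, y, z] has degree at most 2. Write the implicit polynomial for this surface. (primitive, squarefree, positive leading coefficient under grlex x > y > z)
3*x^2 - y^2 + 2*z

1. Degree: a hyperbolic paraboloid; a quadric, so deg p = 2.
2. Symmetries: the y ↦ −y reflection is a symmetry, so y appears only in even powers; the x ↦ −x reflection is a symmetry, so x appears only in even powers.
3. Checking where it meets the axes: one x-axis crossing is at x = 0; it meets the z-axis at z = 0 (among the integer gridlines); one y-axis crossing is at y = 0.
4. The integer polynomial consistent with all of this is the stated p.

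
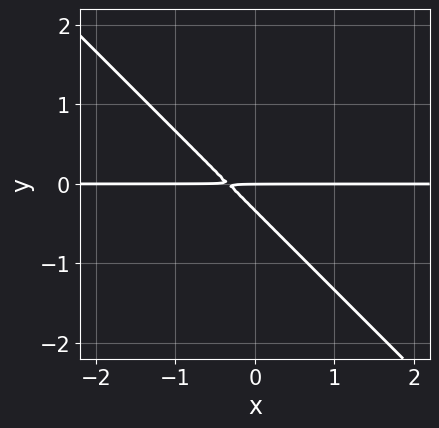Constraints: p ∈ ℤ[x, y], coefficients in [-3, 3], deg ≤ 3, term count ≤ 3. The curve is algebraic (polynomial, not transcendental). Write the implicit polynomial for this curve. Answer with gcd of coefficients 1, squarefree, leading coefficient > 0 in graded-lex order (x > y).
3*x*y + 3*y^2 + y

1. deg p = 2. The shape is more complex than any degree-1 curve.
2. From the axis intercepts and sections: it crosses the y-axis at the gridline y = 0; every point of the x-axis in the box is on the curve.
3. These observations pin down the coefficients.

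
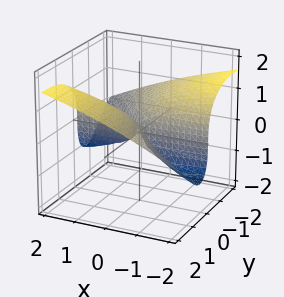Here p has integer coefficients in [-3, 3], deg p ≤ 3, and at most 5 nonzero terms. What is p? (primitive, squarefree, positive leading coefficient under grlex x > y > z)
2*y^2*z + z^3 - 2*x*y - 2*y^2

Degree: the shape is more complex than any degree-2 surface, so deg p = 3.
Observable constraints: it crosses the z-axis at the gridline z = 0; every point of the x-axis in the box is on the surface; it meets the y-axis at y = 0 (among the integer gridlines).
Putting this together gives p.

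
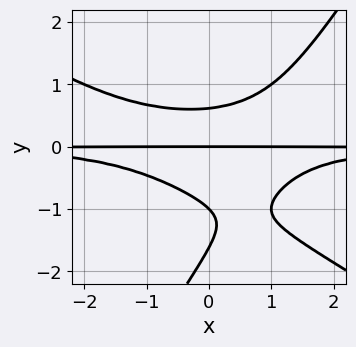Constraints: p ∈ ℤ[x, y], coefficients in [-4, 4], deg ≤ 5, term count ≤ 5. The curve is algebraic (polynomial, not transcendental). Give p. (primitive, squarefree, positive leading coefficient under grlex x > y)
x^2*y^2 + x*y^3 - y^4 - 2*y^3 + y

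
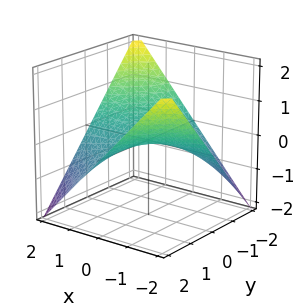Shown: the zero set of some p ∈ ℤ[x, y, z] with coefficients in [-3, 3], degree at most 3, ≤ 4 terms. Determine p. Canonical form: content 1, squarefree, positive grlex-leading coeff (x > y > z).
x*y + 2*z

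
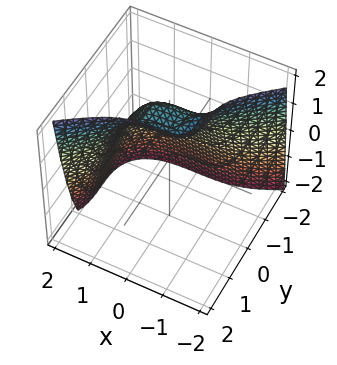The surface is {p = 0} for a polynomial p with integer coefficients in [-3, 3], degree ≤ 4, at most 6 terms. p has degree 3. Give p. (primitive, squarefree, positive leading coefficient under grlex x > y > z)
The degree is 3 — the shape is more complex than any degree-2 surface.
Putting this together gives p.

x^3 - 2*y^3 + 2*z - 3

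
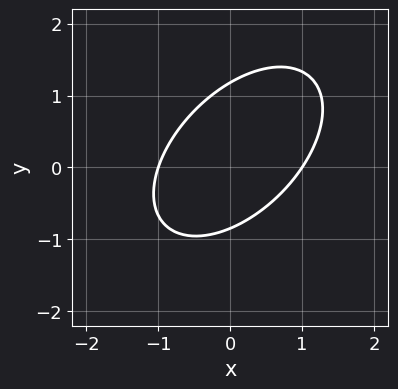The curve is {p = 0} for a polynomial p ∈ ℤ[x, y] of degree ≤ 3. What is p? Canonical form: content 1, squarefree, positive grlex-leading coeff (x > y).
1. Degree: a generic line meets the curve in up to 2 points, so deg p = 2.
2. From the axis intercepts and sections: among the integer gridlines, it crosses the x-axis at x ∈ {-1, 1}.
3. Fitting integer coefficients to these (and the overall shape) gives p.

3*x^2 - 3*x*y + 3*y^2 - y - 3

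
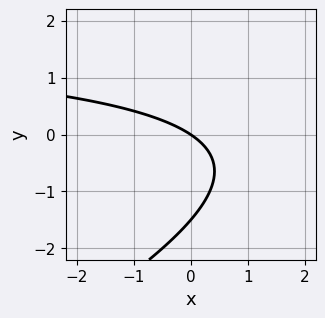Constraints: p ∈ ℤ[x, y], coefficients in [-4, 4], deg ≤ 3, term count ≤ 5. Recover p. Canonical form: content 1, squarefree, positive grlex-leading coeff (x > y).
x*y - 2*y^2 - 2*x - 3*y

1. Degree: a generic line meets the curve in up to 2 points, so deg p = 2.
2. Observable constraints: it crosses the y-axis at the gridline y = 0; it meets the x-axis at x = 0 (among the integer gridlines).
3. These observations pin down the coefficients.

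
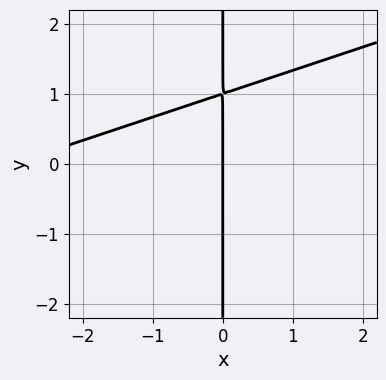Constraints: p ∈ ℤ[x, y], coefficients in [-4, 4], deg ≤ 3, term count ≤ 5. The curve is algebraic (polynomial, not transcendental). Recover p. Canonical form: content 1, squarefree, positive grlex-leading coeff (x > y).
1. The degree is 2 — a generic line meets the curve in up to 2 points.
2. From the visible intercepts: every point of the y-axis in the box is on the curve; one x-axis crossing is at x = 0.
3. Matching integer coefficients to the picture gives p.

x^2 - 3*x*y + 3*x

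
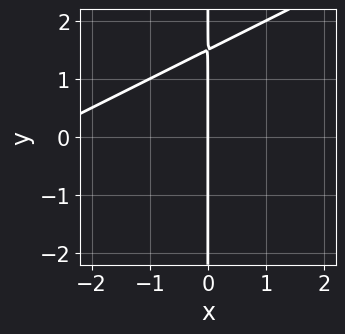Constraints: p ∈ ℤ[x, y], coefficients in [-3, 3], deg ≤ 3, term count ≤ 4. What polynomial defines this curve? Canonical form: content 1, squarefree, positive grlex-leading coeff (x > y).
x^2 - 2*x*y + 3*x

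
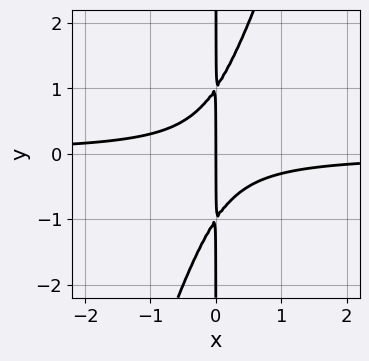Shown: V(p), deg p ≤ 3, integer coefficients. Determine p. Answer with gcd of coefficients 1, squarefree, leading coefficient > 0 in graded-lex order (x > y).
3*x^2*y - x*y^2 + x

deg p = 3. No degree-2 curve has this shape.
Checking where it meets the axes: one x-axis crossing is at x = 0; every point of the y-axis in the box is on the curve.
Solving for integer coefficients yields p as stated.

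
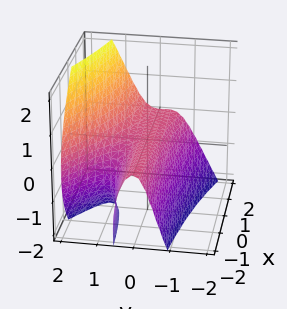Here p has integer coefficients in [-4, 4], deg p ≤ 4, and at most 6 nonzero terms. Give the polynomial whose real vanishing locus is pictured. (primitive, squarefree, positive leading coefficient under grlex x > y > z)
2*x*y^2 + 3*y^3 - y*z^2 - 3*y^2 - 2*z

First, deg p = 3. A generic line meets the surface in up to 3 points.
Next, from the axis intercepts and sections: the visible x-axis segment lies entirely on the surface; the y-axis gridline crossings are at y ∈ {0, 1}; it crosses the z-axis at the gridline z = 0.
Finally, together with the visible shape, these determine p as stated.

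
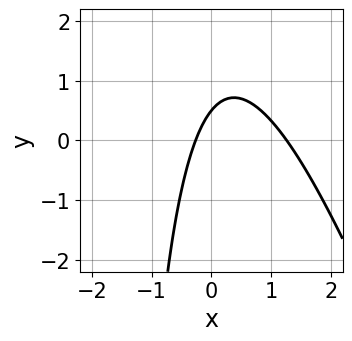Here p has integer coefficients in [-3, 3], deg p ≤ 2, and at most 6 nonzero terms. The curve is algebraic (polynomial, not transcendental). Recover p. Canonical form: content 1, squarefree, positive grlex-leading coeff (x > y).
1. Degree: the shape is more complex than any degree-1 curve, so deg p = 2.
2. The integer polynomial consistent with all of this is the stated p.

3*x^2 + x*y - 3*x + 2*y - 1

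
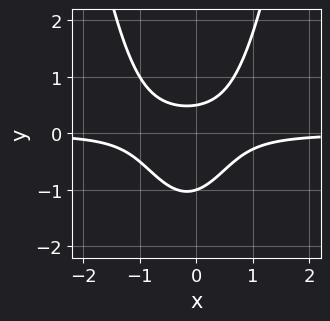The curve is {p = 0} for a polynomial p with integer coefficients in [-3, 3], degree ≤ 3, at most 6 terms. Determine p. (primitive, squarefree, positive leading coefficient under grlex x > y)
First, degree: no degree-2 curve has this shape, so deg p = 3.
Next, reading off the gridlines: it meets the y-axis at y = -1 (among the integer gridlines); no x-intercept at any integer in the box.
Finally, these observations pin down the coefficients.

3*x^2*y + x*y - 2*y^2 - y + 1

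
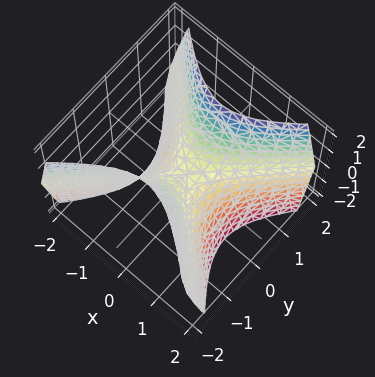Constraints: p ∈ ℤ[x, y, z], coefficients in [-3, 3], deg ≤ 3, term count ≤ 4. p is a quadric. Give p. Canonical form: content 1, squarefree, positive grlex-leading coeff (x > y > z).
3*x^2 - 3*y^2 + 2*z

First, deg p = 2.
Next, symmetries: it's symmetric under x → −x, forcing even powers of x; it's symmetric under y → −y, forcing even powers of y.
Next, checking where it meets the axes: it meets the z-axis at z = 0 (among the integer gridlines); one x-axis crossing is at x = 0; it crosses the y-axis at the gridline y = 0.
Finally, the integer polynomial consistent with all of this is the stated p.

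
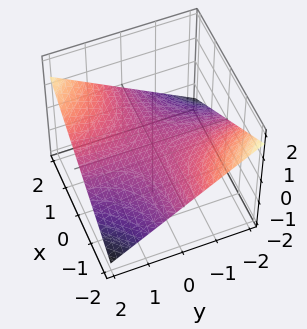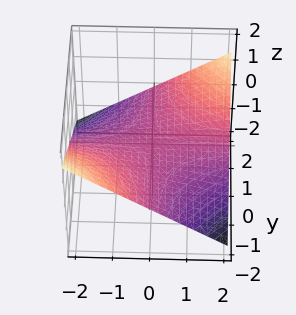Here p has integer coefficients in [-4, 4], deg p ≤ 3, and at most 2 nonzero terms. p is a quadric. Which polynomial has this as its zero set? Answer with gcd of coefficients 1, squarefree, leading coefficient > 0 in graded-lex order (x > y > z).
x*y - 3*z

deg p = 2. A saddle surface; a quadric.
Against the integer gridlines: the visible y-axis segment lies entirely on the surface; it crosses the z-axis at the gridline z = 0.
Fitting integer coefficients to these (and the overall shape) gives p. Check: (-2, 0, 0) on the x-axis lies on the surface, and p(-2, 0, 0) = 0. ✓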